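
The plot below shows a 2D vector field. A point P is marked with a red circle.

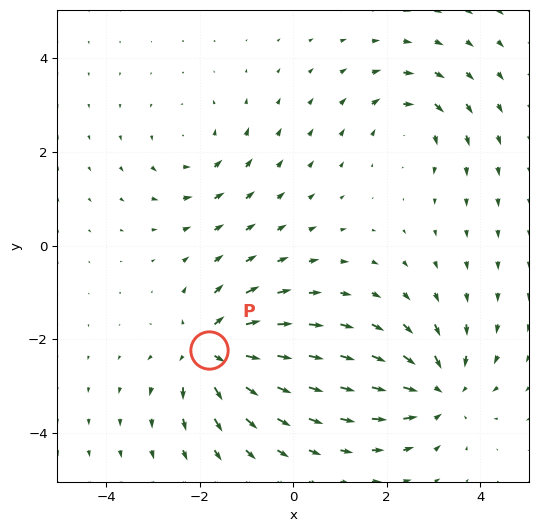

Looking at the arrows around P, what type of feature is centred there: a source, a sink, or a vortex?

source

At P (-1.8, -2.2) the arrows spread outward. Divergence about +6, curl ≈0 — positive divergence with near-zero curl is a source.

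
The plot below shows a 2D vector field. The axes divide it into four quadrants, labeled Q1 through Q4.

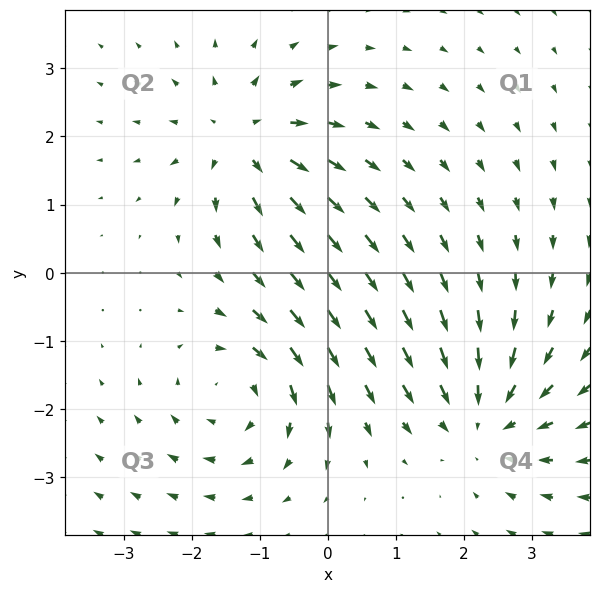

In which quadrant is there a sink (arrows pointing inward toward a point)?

Q4

The sink sits at approximately (2.3, -2.1), which lies in quadrant Q4. The divergence there is about -4, negative as expected for a sink.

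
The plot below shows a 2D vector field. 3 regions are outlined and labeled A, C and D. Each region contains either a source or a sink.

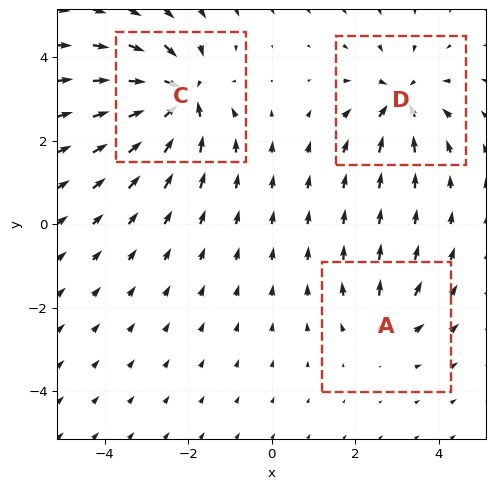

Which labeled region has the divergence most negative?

C

Divergence at each region's feature centre — A: about +2, C: about -6, D: about -4. Region C is most negative.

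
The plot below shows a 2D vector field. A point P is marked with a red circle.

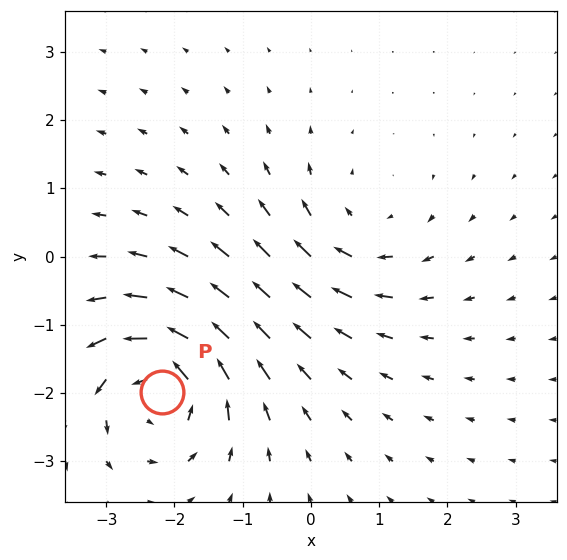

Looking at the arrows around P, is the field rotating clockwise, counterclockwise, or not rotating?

Near P at (-2.2, -2.0) the arrows circulate counterclockwise. The curl (z-component) there is about +6; positive curl means counterclockwise rotation.

counterclockwise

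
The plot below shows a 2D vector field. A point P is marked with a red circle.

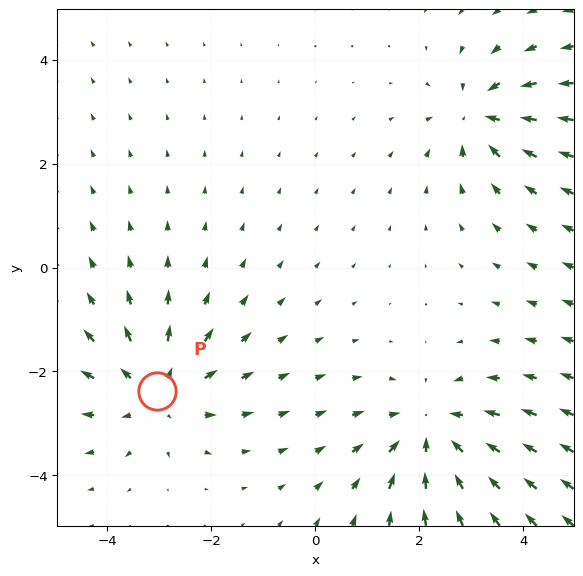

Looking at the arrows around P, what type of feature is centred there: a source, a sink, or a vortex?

source

At P (-3.0, -2.4) the arrows spread outward. Divergence about +3, curl ≈0 — positive divergence with near-zero curl is a source.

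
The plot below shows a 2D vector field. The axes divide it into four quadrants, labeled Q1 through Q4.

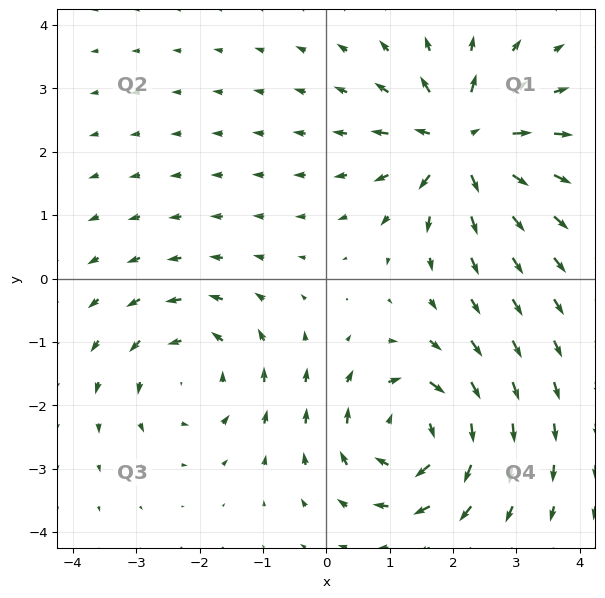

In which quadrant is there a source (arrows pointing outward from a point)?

Q1

The source sits at approximately (2.1, 2.1), which lies in quadrant Q1. The divergence there is about +6, positive as expected for a source.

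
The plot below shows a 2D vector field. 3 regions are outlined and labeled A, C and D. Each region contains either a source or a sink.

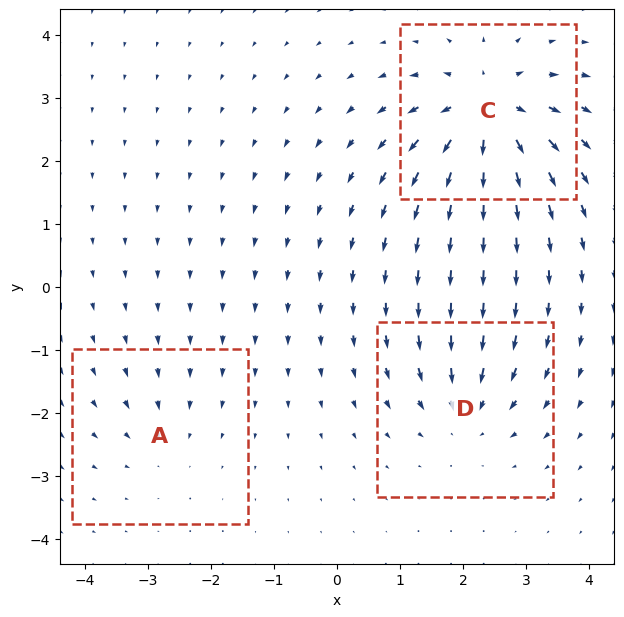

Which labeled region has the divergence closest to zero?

Divergence at each region's feature centre — A: about -2, C: about +7, D: about -4. Region A is closest to zero.

A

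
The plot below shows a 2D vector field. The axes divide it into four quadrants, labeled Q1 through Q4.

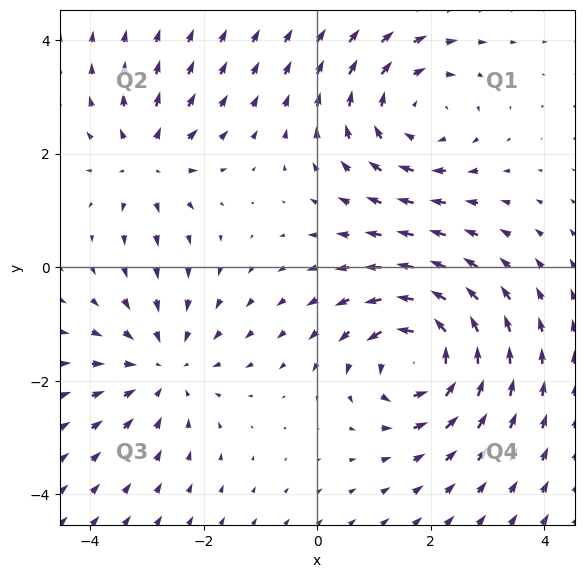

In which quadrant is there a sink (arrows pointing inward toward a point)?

The sink sits at approximately (-2.7, -1.8), which lies in quadrant Q3. The divergence there is about -3, negative as expected for a sink.

Q3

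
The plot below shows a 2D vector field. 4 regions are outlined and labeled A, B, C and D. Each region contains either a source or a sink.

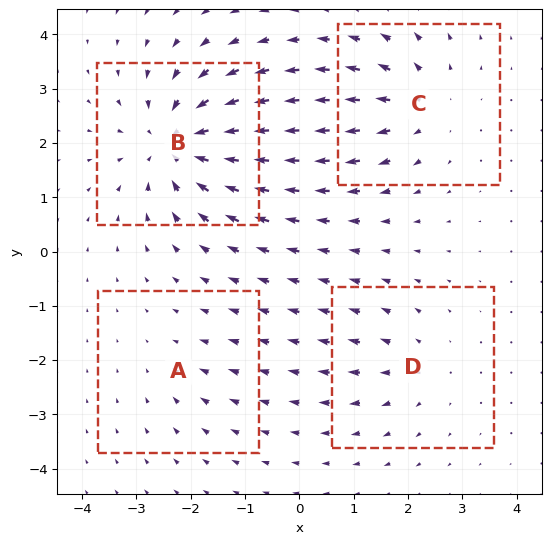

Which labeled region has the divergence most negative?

Divergence at each region's feature centre — A: about -2, B: about -7, C: about +4, D: about +3. Region B is most negative.

B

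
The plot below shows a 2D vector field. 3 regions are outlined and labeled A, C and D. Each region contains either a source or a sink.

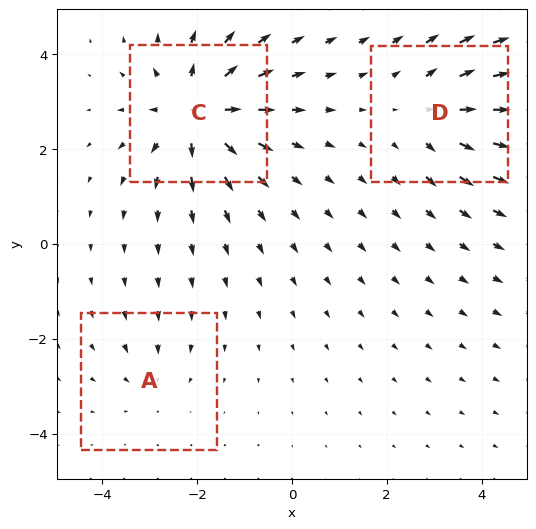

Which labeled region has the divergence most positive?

Divergence at each region's feature centre — A: about -2, C: about +5, D: about +3. Region C is most positive.

C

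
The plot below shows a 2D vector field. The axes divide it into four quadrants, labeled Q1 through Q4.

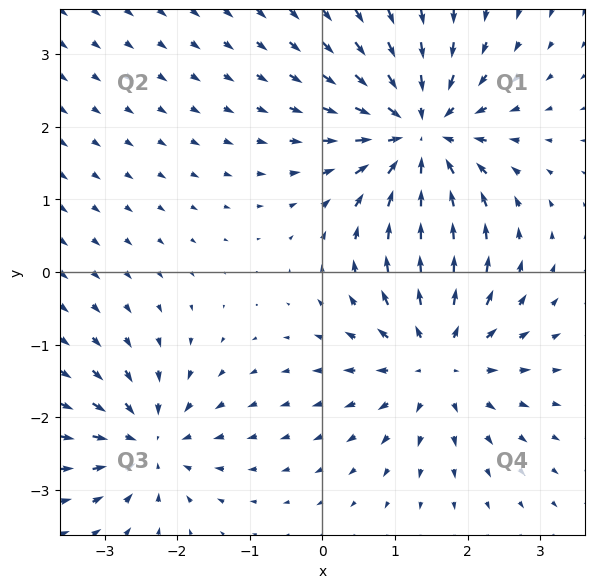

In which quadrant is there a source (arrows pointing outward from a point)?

The source sits at approximately (1.6, -1.2), which lies in quadrant Q4. The divergence there is about +5, positive as expected for a source.

Q4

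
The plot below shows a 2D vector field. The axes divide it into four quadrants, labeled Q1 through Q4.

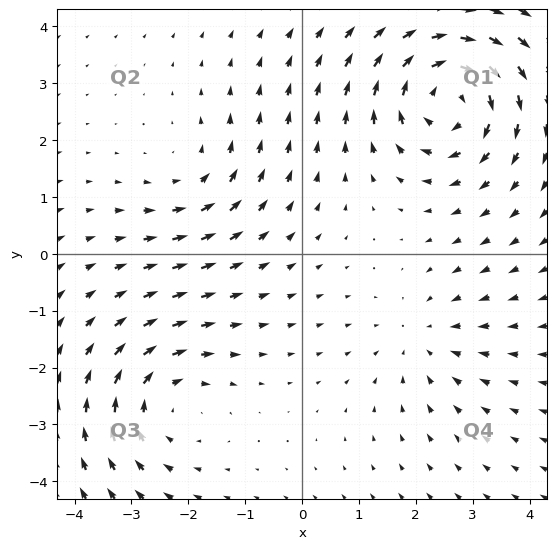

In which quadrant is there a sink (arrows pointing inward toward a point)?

The sink sits at approximately (2.2, -1.5), which lies in quadrant Q4. The divergence there is about -2, negative as expected for a sink.

Q4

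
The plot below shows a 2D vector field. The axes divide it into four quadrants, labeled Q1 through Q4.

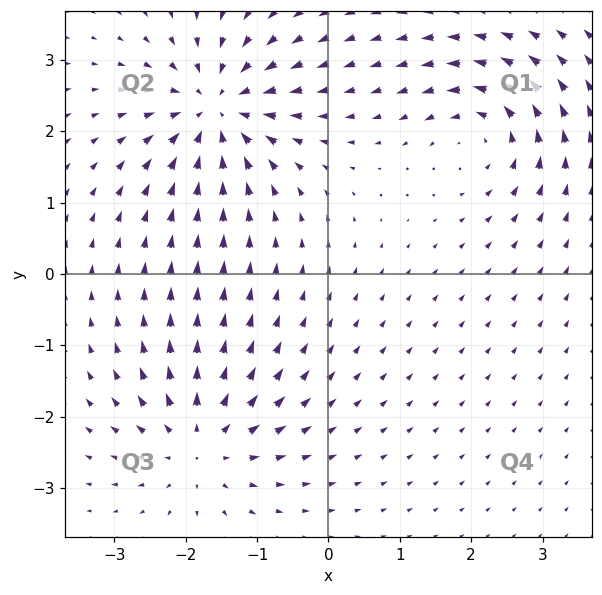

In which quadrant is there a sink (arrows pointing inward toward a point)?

Q2

The sink sits at approximately (-1.6, 2.3), which lies in quadrant Q2. The divergence there is about -6, negative as expected for a sink.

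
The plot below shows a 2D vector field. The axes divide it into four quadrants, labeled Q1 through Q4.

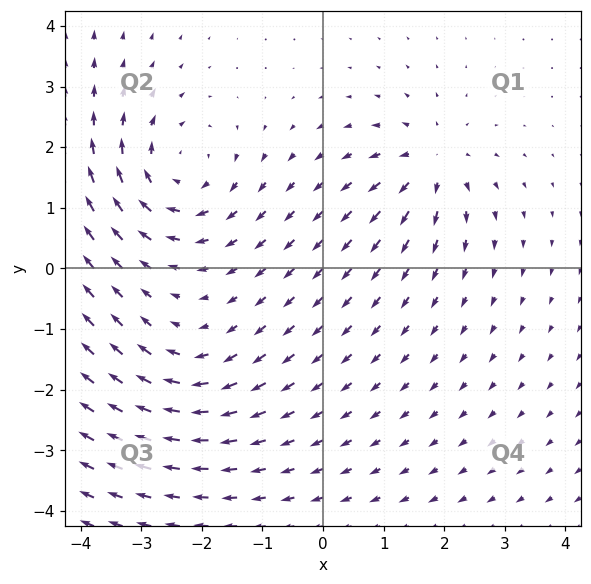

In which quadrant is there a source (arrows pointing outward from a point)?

The source sits at approximately (1.8, 1.7), which lies in quadrant Q1. The divergence there is about +4, positive as expected for a source.

Q1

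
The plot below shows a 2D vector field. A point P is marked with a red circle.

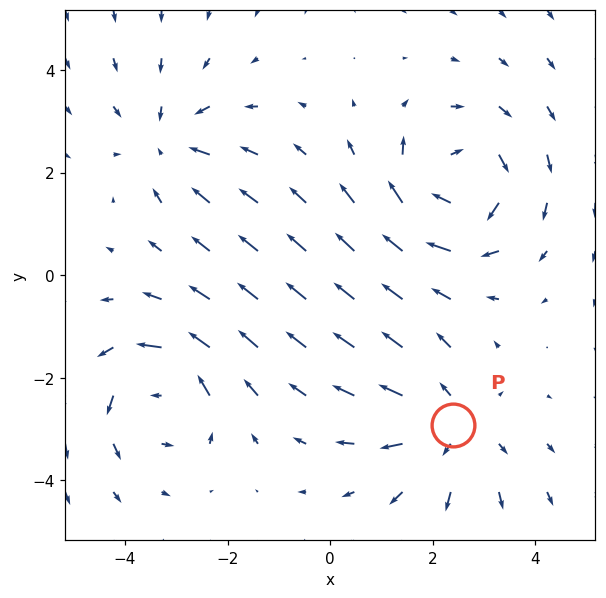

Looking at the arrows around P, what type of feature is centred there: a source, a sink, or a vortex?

source

At P (2.4, -2.9) the arrows spread outward. Divergence about +3, curl ≈0 — positive divergence with near-zero curl is a source.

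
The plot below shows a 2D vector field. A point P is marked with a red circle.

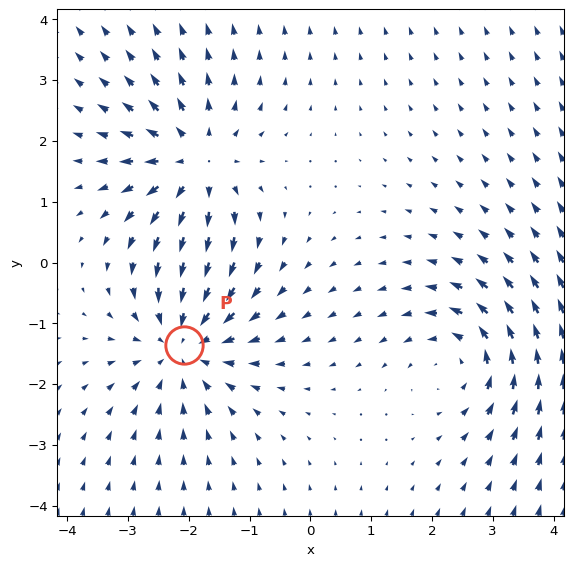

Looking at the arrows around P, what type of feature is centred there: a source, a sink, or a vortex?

sink

At P (-2.1, -1.3) the arrows converge inward. Divergence about -3, curl ≈0 — negative divergence with near-zero curl is a sink.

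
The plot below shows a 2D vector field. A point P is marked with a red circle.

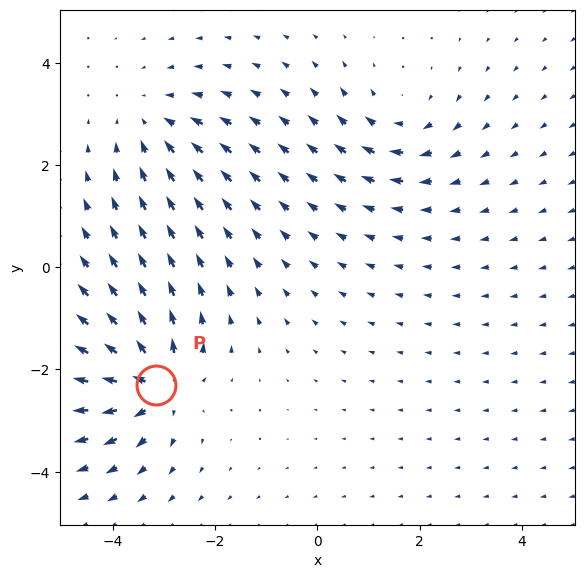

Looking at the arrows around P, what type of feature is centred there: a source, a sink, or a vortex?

At P (-3.1, -2.3) the arrows spread outward. Divergence about +5, curl ≈0 — positive divergence with near-zero curl is a source.

source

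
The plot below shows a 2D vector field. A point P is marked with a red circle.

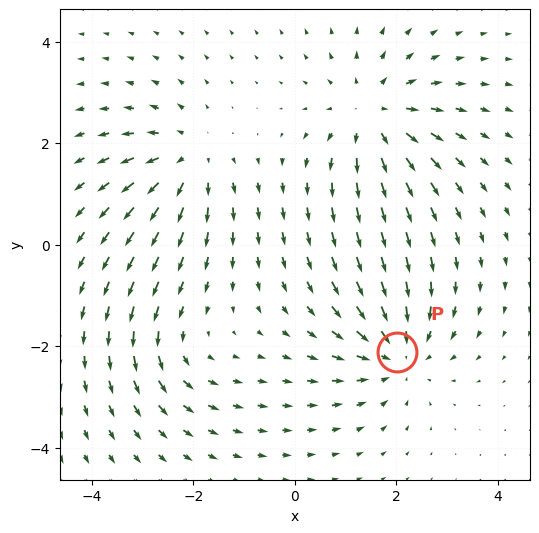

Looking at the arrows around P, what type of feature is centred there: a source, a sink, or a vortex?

At P (2.0, -2.1) the arrows converge inward. Divergence about -4, curl ≈0 — negative divergence with near-zero curl is a sink.

sink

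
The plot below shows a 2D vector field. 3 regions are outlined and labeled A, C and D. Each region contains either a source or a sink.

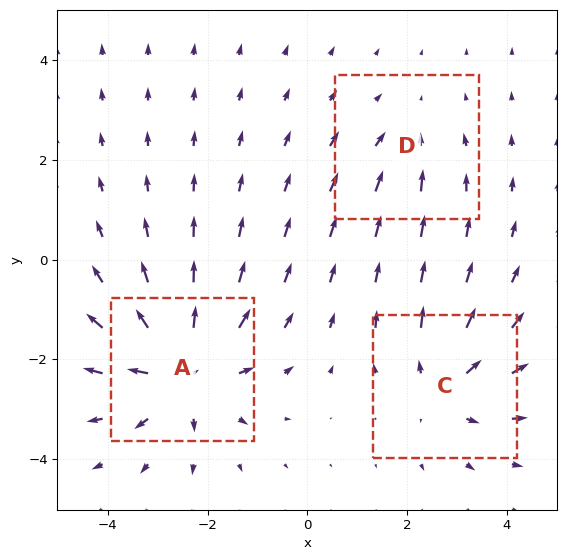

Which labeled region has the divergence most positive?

Divergence at each region's feature centre — A: about +5, C: about +3, D: about -2. Region A is most positive.

A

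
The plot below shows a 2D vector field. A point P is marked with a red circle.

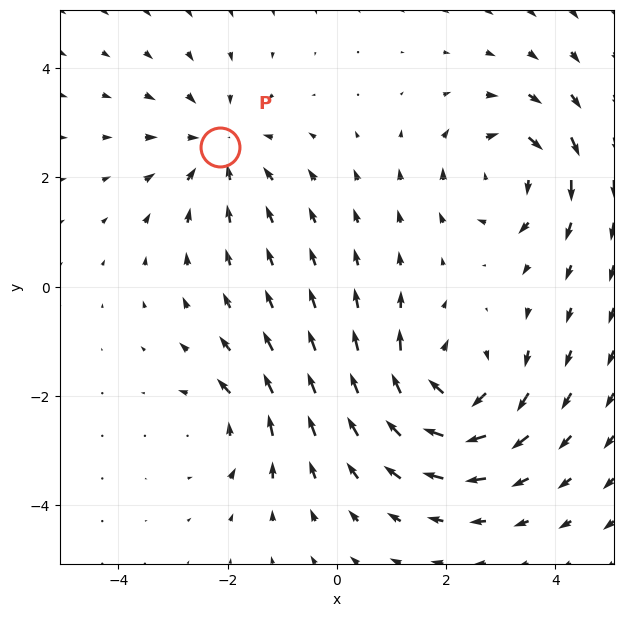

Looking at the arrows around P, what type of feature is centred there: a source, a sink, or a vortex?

sink

At P (-2.1, 2.6) the arrows converge inward. Divergence about -3, curl ≈0 — negative divergence with near-zero curl is a sink.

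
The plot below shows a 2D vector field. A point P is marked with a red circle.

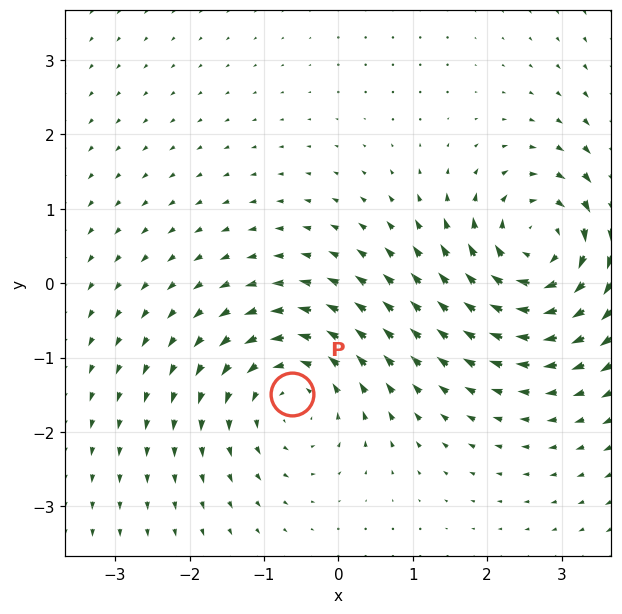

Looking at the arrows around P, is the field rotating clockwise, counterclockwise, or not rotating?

counterclockwise

Near P at (-0.6, -1.5) the arrows circulate counterclockwise. The curl (z-component) there is about +4; positive curl means counterclockwise rotation.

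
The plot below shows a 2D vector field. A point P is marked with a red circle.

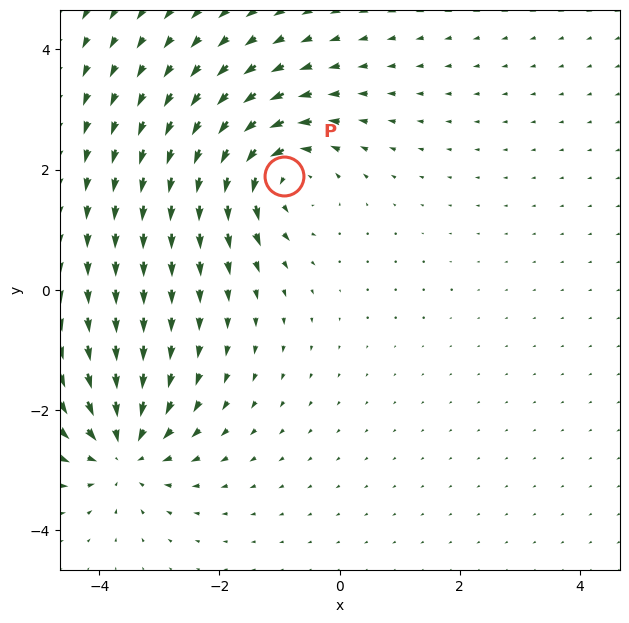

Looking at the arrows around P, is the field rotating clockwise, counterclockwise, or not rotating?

Near P at (-0.9, 1.9) the arrows circulate counterclockwise. The curl (z-component) there is about +5; positive curl means counterclockwise rotation.

counterclockwise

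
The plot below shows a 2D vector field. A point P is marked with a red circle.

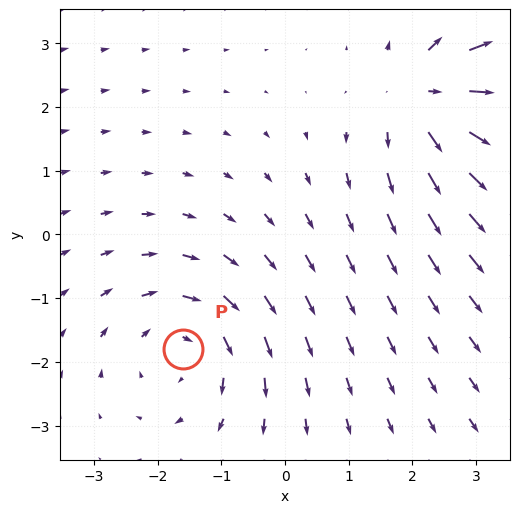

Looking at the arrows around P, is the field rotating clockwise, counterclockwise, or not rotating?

Near P at (-1.6, -1.8) the arrows circulate clockwise. The curl (z-component) there is about -3; negative curl means clockwise rotation.

clockwise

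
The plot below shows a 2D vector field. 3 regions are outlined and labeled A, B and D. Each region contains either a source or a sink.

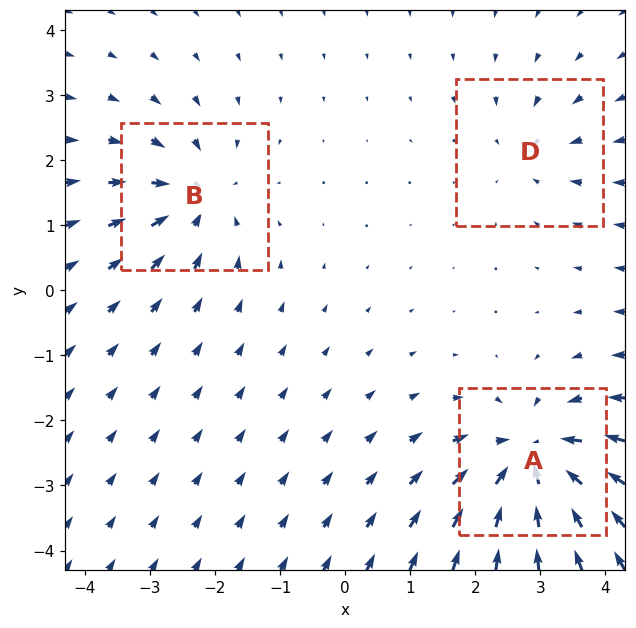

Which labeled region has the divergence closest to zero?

D

Divergence at each region's feature centre — A: about -6, B: about -4, D: about -2. Region D is closest to zero.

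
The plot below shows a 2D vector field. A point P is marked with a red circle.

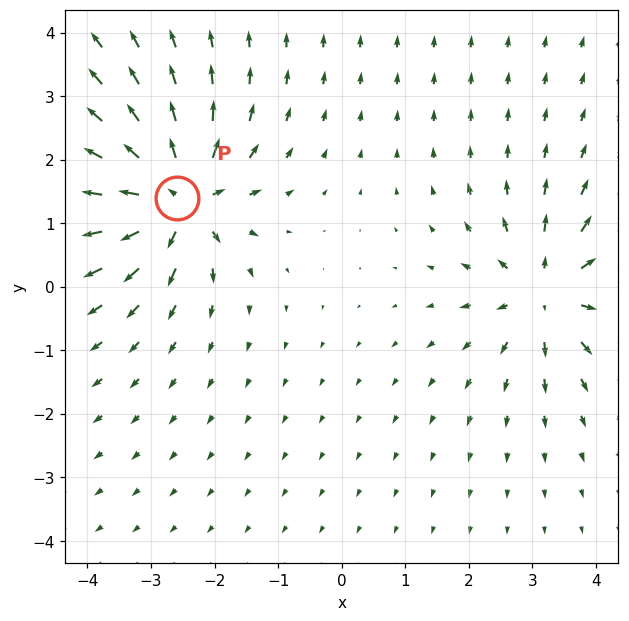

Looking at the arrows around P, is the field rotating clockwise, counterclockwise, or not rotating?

not rotating

Near P at (-2.6, 1.4) the arrows show no circulation. The curl there is ≈0.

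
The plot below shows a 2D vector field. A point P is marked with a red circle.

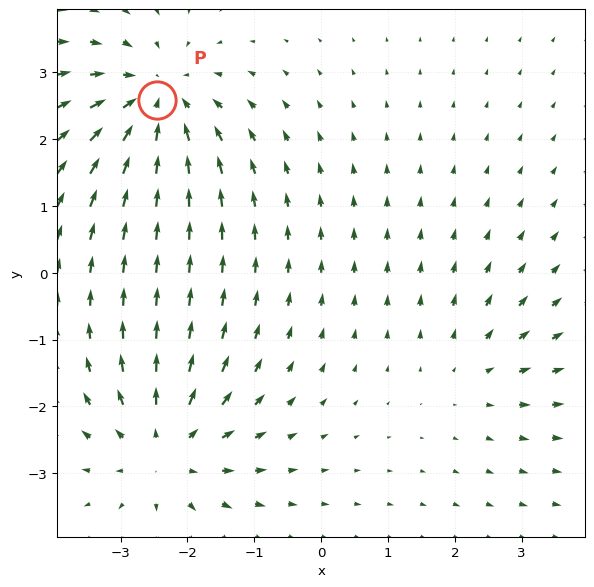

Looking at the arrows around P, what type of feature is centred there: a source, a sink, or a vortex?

At P (-2.5, 2.6) the arrows converge inward. Divergence about -5, curl ≈0 — negative divergence with near-zero curl is a sink.

sink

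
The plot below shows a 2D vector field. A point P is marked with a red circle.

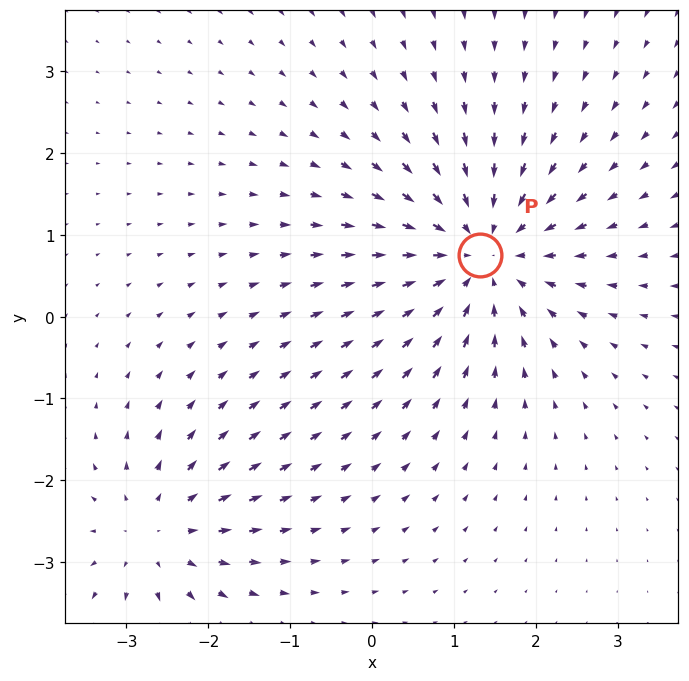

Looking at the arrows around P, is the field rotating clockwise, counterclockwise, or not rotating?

Near P at (1.3, 0.8) the arrows show no circulation. The curl there is ≈0.

not rotating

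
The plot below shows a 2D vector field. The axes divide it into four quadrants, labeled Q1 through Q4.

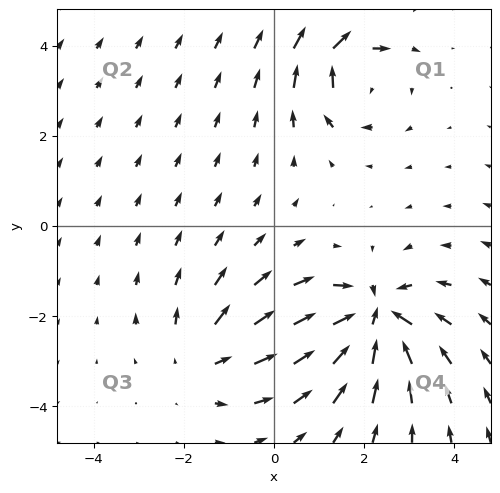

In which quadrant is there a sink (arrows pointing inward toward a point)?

The sink sits at approximately (2.2, -2.1), which lies in quadrant Q4. The divergence there is about -6, negative as expected for a sink.

Q4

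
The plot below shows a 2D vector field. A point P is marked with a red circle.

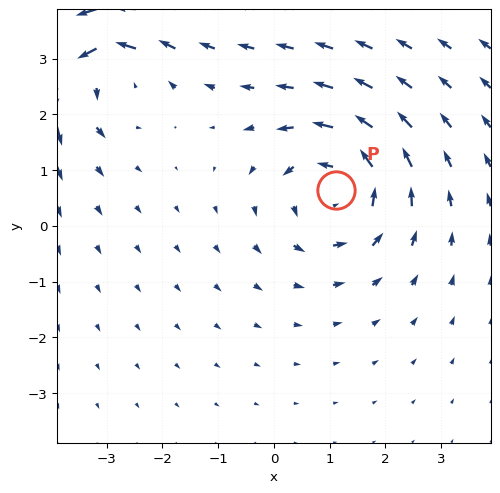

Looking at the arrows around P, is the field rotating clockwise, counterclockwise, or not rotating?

Near P at (1.1, 0.6) the arrows circulate counterclockwise. The curl (z-component) there is about +4; positive curl means counterclockwise rotation.

counterclockwise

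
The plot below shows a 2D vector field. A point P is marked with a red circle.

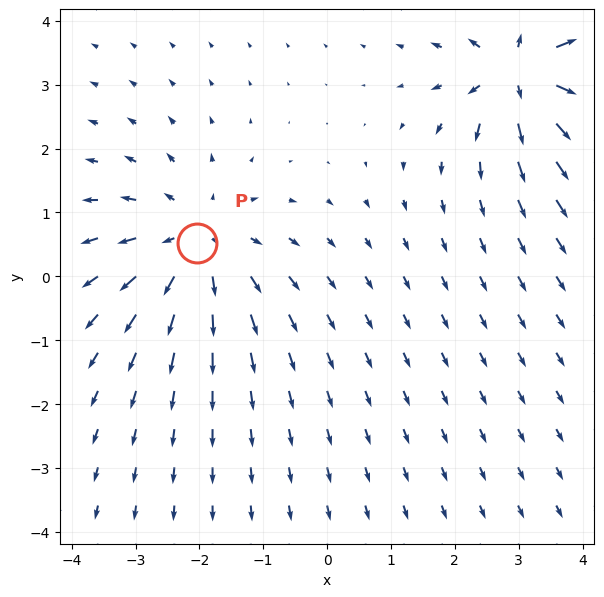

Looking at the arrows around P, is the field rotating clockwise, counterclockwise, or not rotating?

not rotating

Near P at (-2.0, 0.5) the arrows show no circulation. The curl there is ≈0.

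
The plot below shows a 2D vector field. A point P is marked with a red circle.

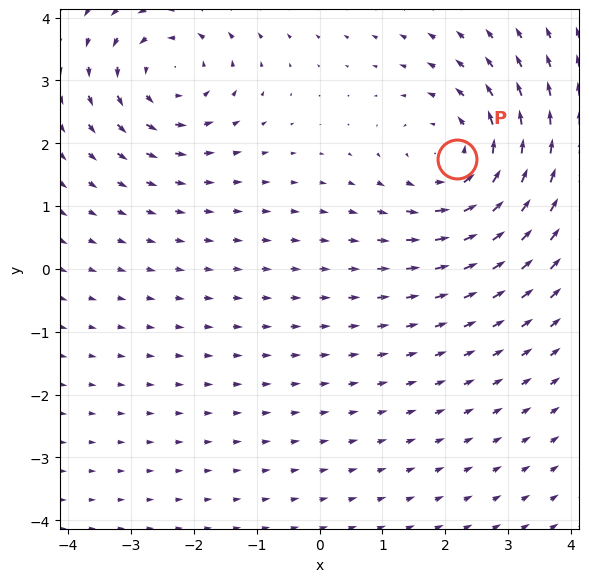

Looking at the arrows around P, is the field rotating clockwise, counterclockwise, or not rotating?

Near P at (2.2, 1.7) the arrows circulate counterclockwise. The curl (z-component) there is about +3; positive curl means counterclockwise rotation.

counterclockwise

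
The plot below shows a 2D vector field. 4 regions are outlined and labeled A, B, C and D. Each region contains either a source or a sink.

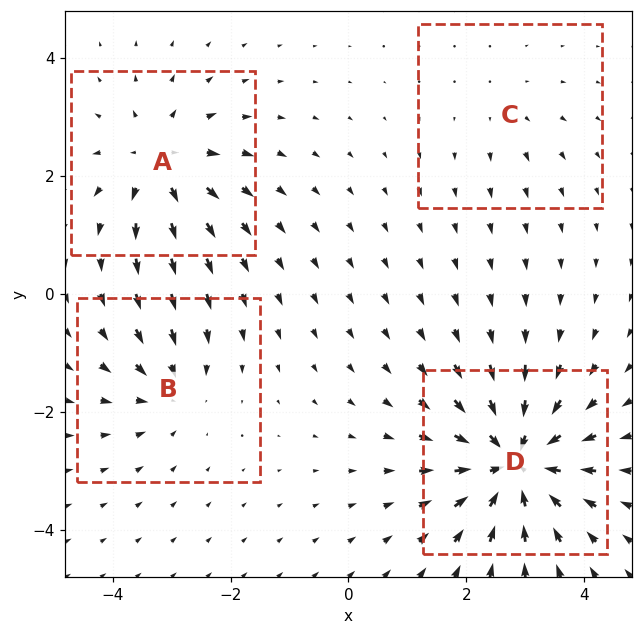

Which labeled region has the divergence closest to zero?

Divergence at each region's feature centre — A: about +5, B: about -4, C: about +2, D: about -8. Region C is closest to zero.

C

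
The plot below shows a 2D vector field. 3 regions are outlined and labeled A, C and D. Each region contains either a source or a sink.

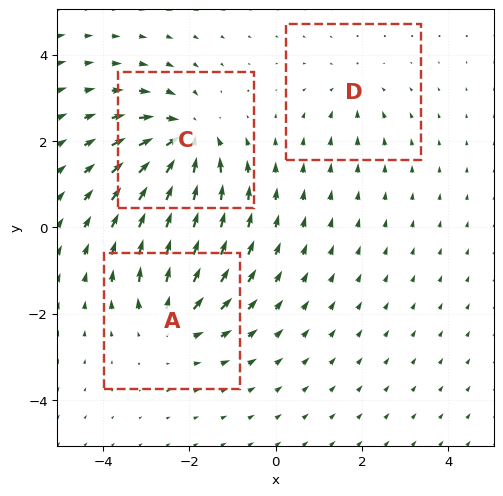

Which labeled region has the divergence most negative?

C

Divergence at each region's feature centre — A: about +4, C: about -5, D: about -2. Region C is most negative.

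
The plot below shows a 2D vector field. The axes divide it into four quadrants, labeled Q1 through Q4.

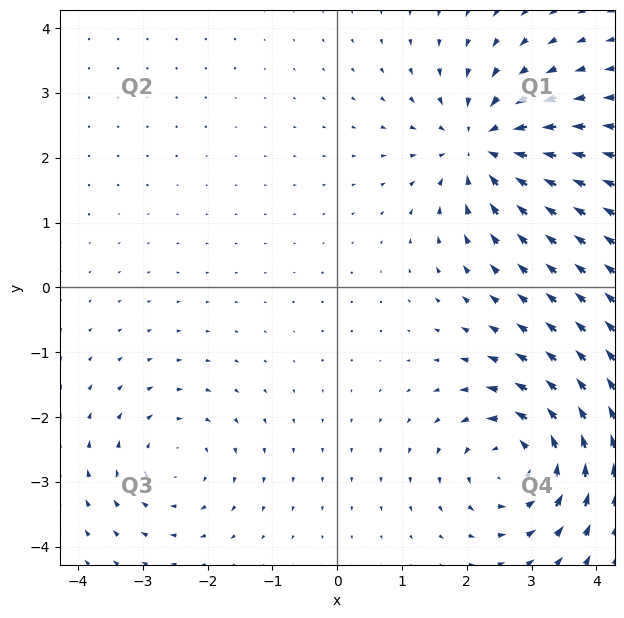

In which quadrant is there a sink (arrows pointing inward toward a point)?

The sink sits at approximately (2.2, 2.2), which lies in quadrant Q1. The divergence there is about -6, negative as expected for a sink.

Q1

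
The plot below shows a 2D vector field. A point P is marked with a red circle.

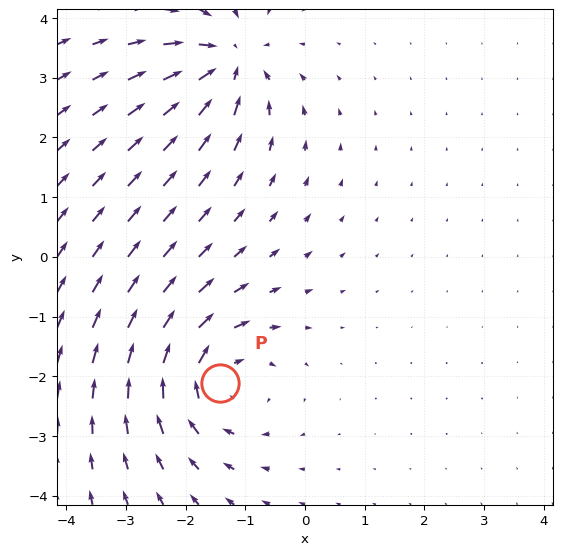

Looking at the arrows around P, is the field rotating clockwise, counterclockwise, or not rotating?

Near P at (-1.4, -2.1) the arrows circulate clockwise. The curl (z-component) there is about -3; negative curl means clockwise rotation.

clockwise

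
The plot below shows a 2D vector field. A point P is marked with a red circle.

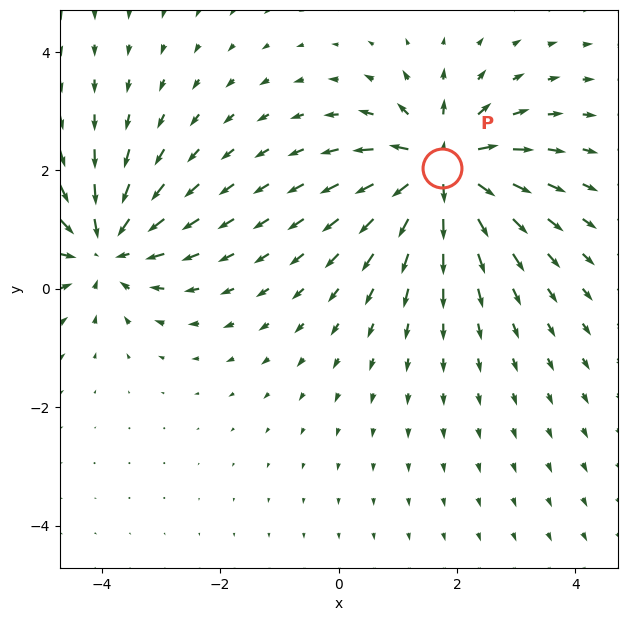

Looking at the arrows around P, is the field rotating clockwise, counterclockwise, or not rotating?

not rotating

Near P at (1.7, 2.0) the arrows show no circulation. The curl there is ≈0.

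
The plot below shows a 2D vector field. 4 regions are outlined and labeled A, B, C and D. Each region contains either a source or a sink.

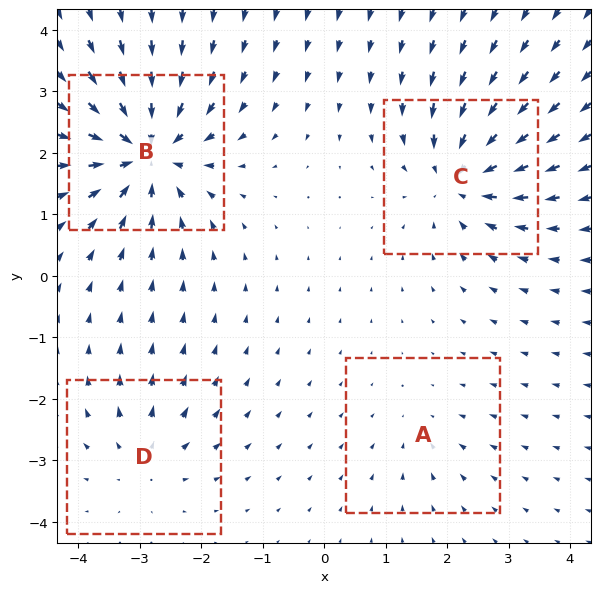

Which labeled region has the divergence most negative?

B

Divergence at each region's feature centre — A: about -2, B: about -8, C: about -6, D: about +4. Region B is most negative.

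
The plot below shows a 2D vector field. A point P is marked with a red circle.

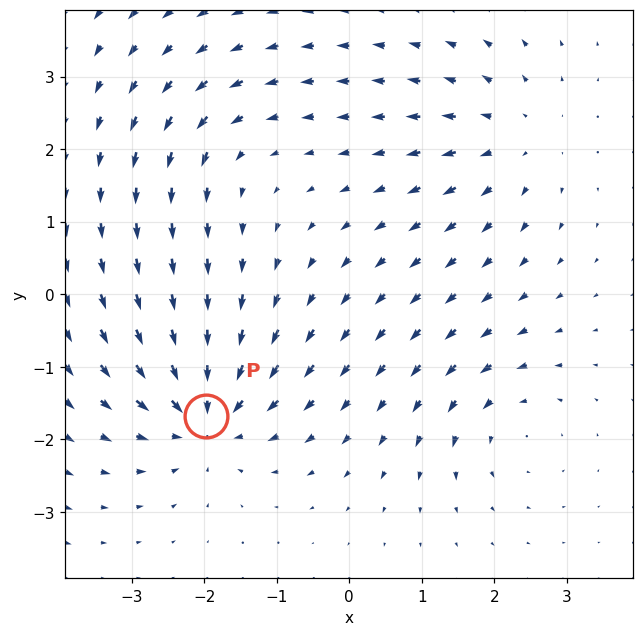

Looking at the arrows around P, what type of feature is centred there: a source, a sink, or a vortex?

sink

At P (-2.0, -1.7) the arrows converge inward. Divergence about -6, curl ≈0 — negative divergence with near-zero curl is a sink.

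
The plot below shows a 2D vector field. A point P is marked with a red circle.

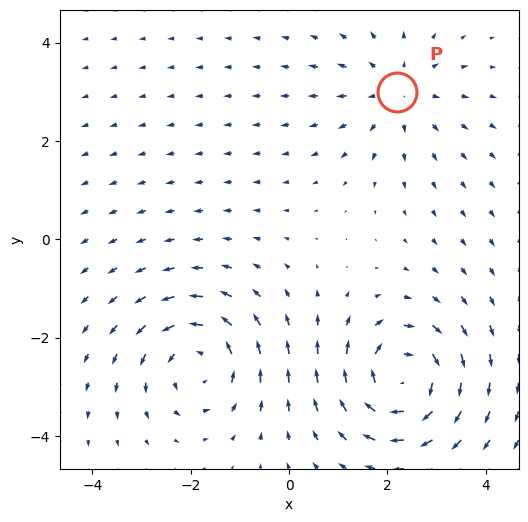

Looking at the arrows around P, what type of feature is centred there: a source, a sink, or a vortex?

source

At P (2.2, 3.0) the arrows spread outward. Divergence about +3, curl ≈0 — positive divergence with near-zero curl is a source.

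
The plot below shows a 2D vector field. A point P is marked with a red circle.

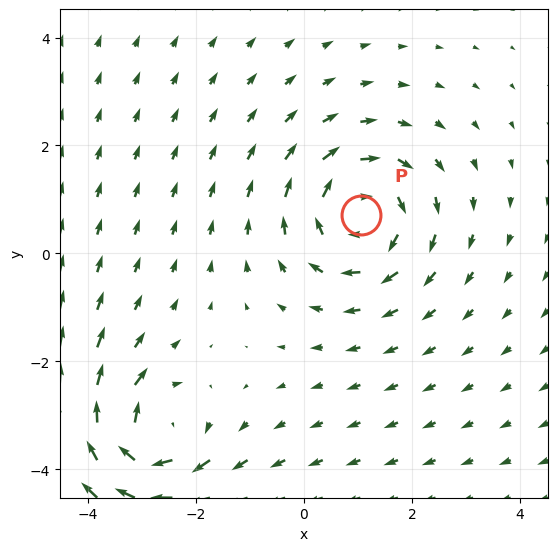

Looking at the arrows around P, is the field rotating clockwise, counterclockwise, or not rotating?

Near P at (1.0, 0.7) the arrows circulate clockwise. The curl (z-component) there is about -3; negative curl means clockwise rotation.

clockwise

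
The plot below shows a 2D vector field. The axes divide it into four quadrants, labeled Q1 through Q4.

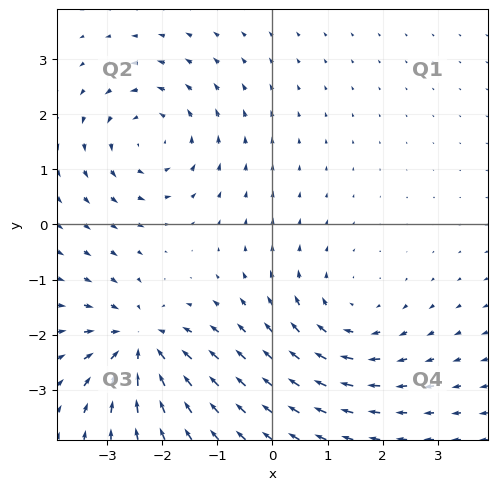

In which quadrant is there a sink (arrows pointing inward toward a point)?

The sink sits at approximately (-2.4, -2.2), which lies in quadrant Q3. The divergence there is about -6, negative as expected for a sink.

Q3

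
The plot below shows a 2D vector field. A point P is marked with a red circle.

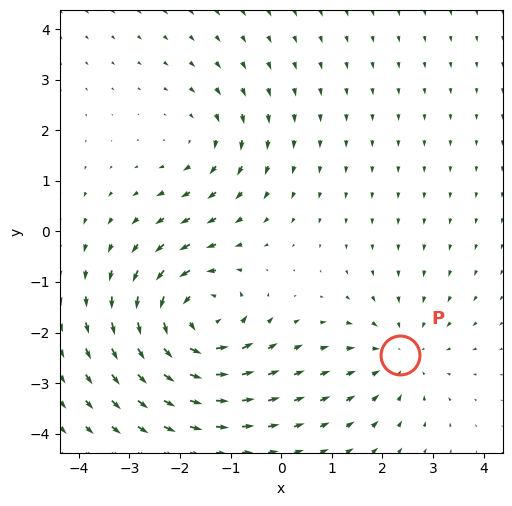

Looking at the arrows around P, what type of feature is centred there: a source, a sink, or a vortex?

sink

At P (2.3, -2.4) the arrows converge inward. Divergence about -2, curl ≈0 — negative divergence with near-zero curl is a sink.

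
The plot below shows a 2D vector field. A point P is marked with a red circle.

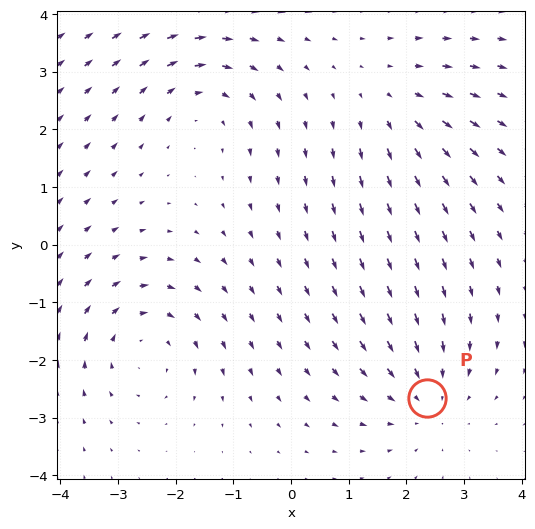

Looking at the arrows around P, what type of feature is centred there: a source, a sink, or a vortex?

sink

At P (2.4, -2.7) the arrows converge inward. Divergence about -3, curl ≈0 — negative divergence with near-zero curl is a sink.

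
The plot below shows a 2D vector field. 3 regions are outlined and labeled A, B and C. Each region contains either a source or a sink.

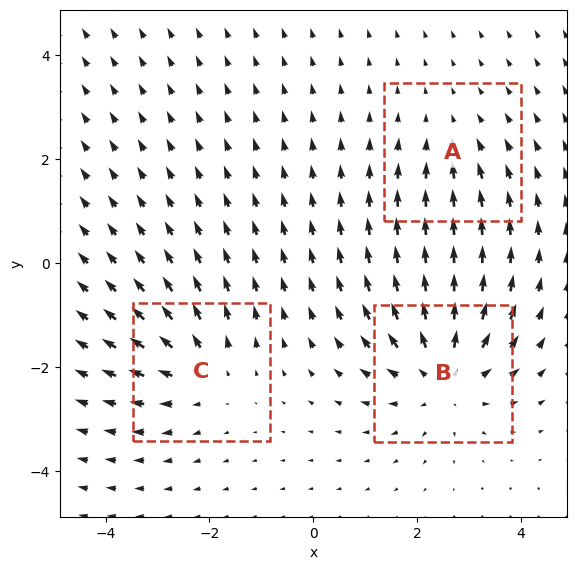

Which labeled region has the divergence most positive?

B

Divergence at each region's feature centre — A: about -2, B: about +4, C: about +3. Region B is most positive.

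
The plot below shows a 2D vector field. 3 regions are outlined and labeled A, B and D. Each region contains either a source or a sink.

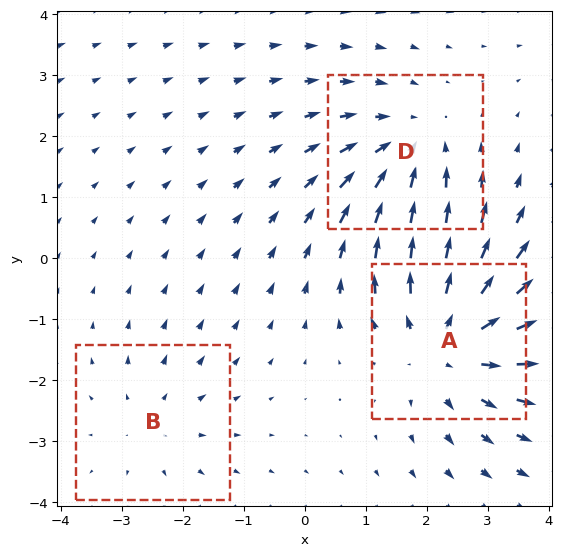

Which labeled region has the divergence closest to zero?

Divergence at each region's feature centre — A: about +4, B: about +2, D: about -3. Region B is closest to zero.

B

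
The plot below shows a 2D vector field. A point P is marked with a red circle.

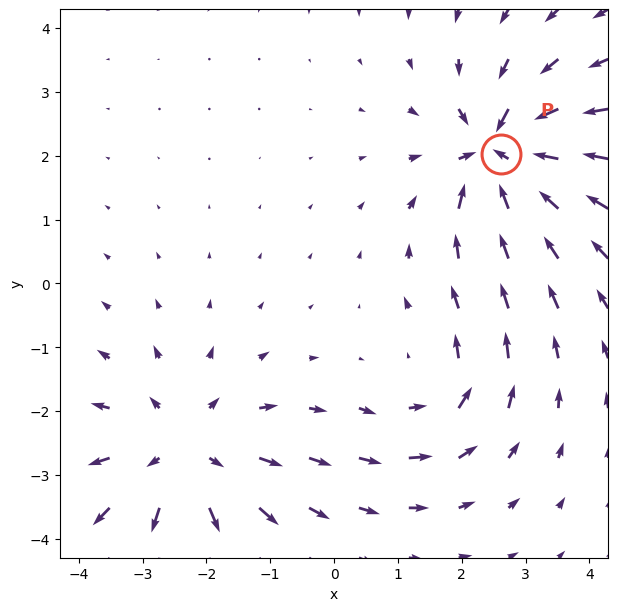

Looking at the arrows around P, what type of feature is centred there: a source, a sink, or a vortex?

At P (2.6, 2.0) the arrows converge inward. Divergence about -7, curl ≈0 — negative divergence with near-zero curl is a sink.

sink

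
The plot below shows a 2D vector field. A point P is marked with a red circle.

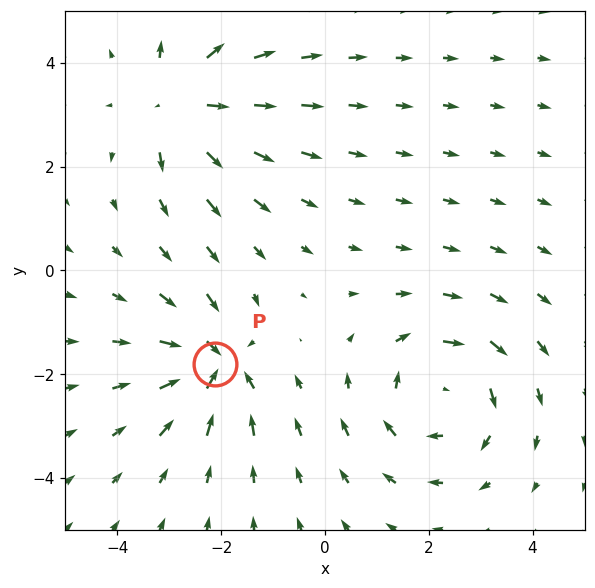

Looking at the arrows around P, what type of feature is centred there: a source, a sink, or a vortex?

At P (-2.1, -1.8) the arrows converge inward. Divergence about -5, curl ≈0 — negative divergence with near-zero curl is a sink.

sink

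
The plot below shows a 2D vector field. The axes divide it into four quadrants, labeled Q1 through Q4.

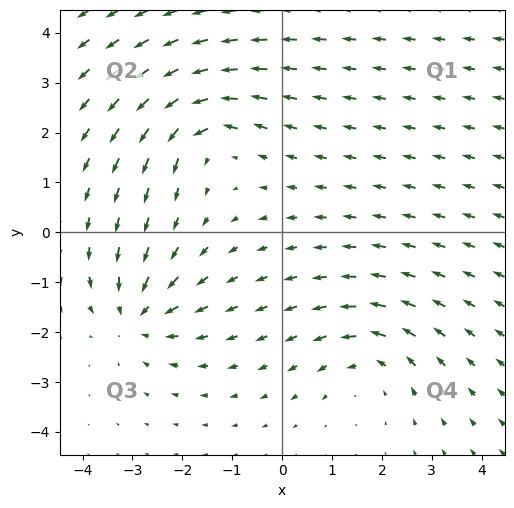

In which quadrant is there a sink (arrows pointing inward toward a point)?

The sink sits at approximately (-2.9, -1.7), which lies in quadrant Q3. The divergence there is about -3, negative as expected for a sink.

Q3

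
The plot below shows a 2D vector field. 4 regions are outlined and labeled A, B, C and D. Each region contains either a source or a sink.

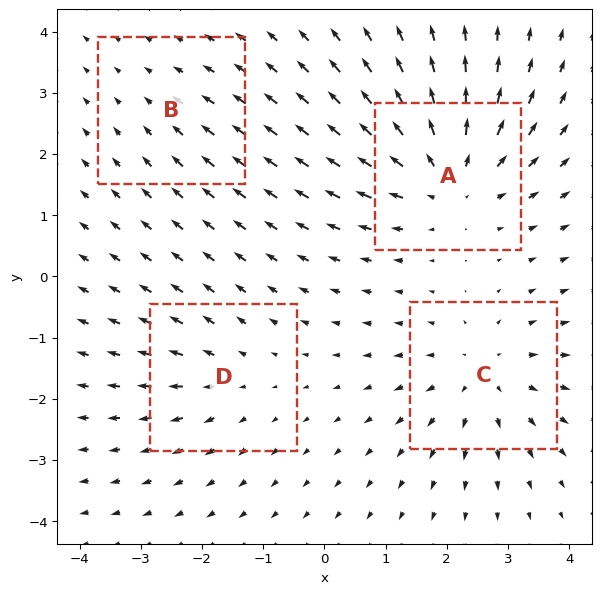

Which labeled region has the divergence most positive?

A

Divergence at each region's feature centre — A: about +6, B: about -2, C: about +5, D: about +3. Region A is most positive.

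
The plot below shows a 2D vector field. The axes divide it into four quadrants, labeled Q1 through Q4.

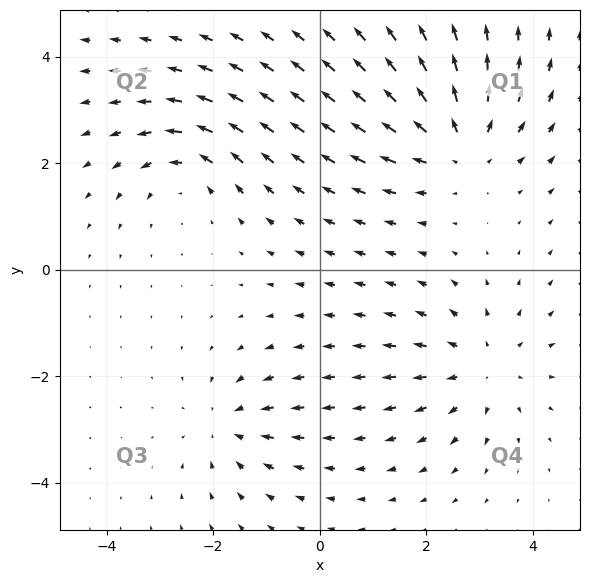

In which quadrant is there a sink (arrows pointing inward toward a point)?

Q3

The sink sits at approximately (-1.7, -2.9), which lies in quadrant Q3. The divergence there is about -3, negative as expected for a sink.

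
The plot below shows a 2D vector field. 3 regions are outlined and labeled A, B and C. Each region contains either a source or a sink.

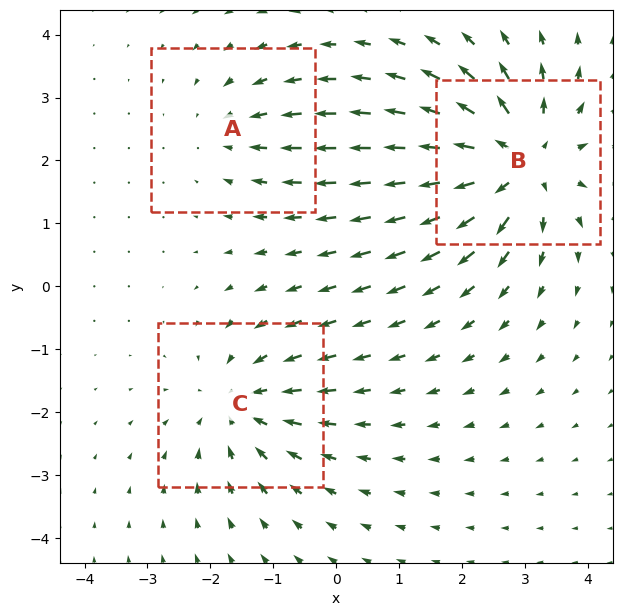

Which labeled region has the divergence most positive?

Divergence at each region's feature centre — A: about -2, B: about +5, C: about -3. Region B is most positive.

B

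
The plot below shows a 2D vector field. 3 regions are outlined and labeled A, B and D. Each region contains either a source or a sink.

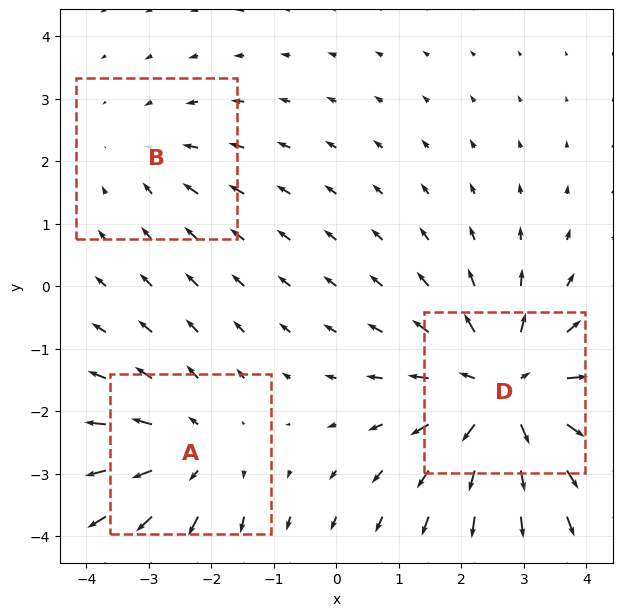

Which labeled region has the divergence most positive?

Divergence at each region's feature centre — A: about +3, B: about -2, D: about +4. Region D is most positive.

D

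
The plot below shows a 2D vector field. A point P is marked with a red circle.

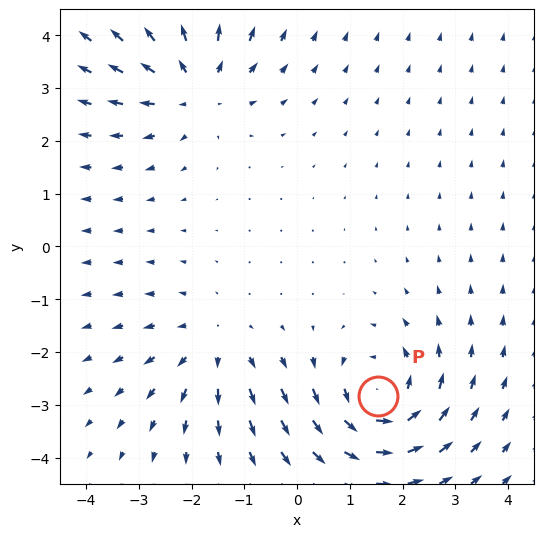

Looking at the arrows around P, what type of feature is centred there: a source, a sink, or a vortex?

At P (1.5, -2.8) the arrows circulate counterclockwise. Divergence ≈0, curl about +6 — near-zero divergence with nonzero curl is a vortex.

vortex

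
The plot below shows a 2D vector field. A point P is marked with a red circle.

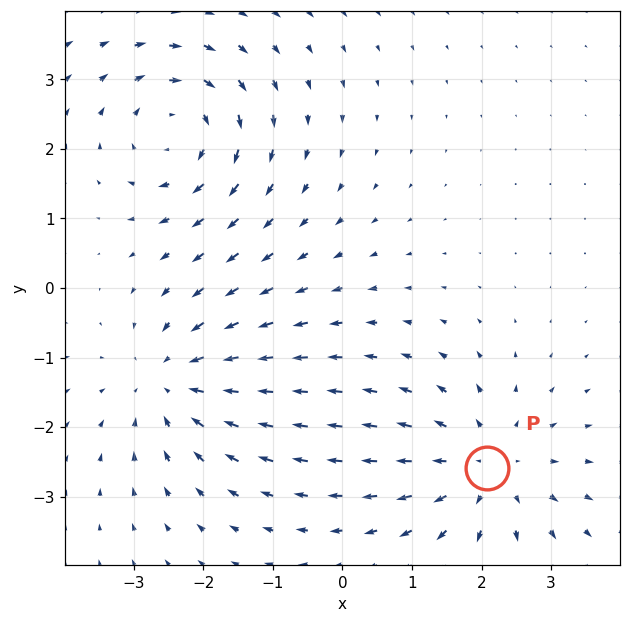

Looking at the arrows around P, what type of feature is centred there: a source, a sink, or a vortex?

source

At P (2.1, -2.6) the arrows spread outward. Divergence about +3, curl ≈0 — positive divergence with near-zero curl is a source.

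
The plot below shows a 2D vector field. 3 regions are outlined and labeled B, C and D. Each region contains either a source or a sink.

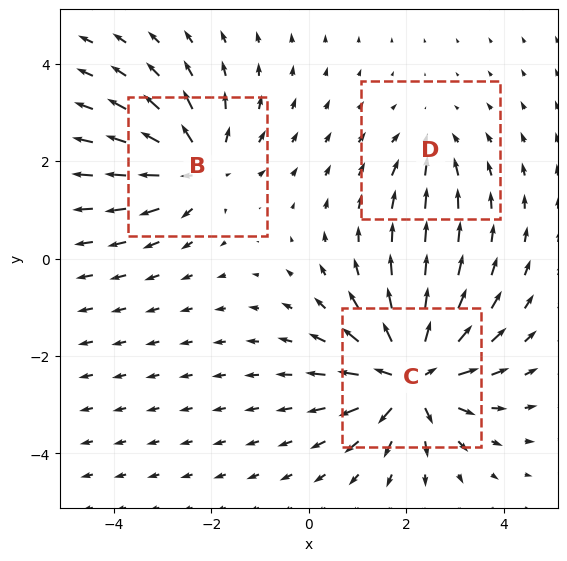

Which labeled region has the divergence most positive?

C

Divergence at each region's feature centre — B: about +4, C: about +6, D: about -2. Region C is most positive.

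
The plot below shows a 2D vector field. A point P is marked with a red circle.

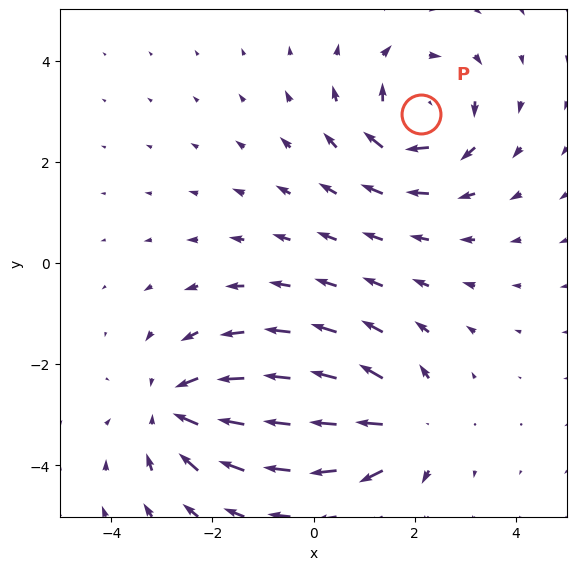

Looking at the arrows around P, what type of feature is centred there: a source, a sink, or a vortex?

At P (2.1, 2.9) the arrows circulate clockwise. Divergence ≈0, curl about -5 — near-zero divergence with nonzero curl is a vortex.

vortex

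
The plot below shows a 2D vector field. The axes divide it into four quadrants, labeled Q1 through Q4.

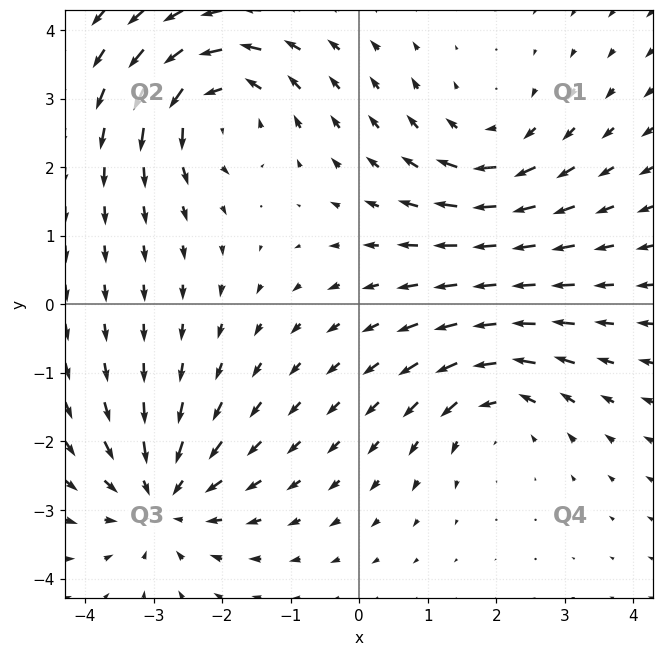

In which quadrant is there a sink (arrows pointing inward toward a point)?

The sink sits at approximately (-2.9, -2.8), which lies in quadrant Q3. The divergence there is about -5, negative as expected for a sink.

Q3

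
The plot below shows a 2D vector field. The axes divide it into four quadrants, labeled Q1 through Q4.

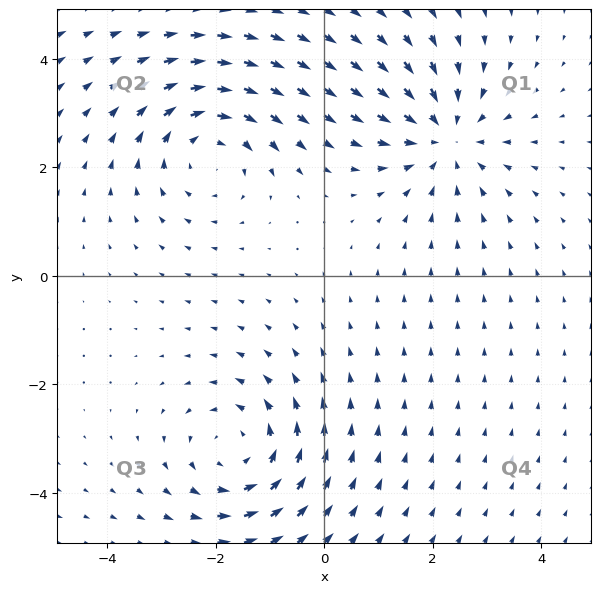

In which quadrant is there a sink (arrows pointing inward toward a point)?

The sink sits at approximately (2.2, 2.5), which lies in quadrant Q1. The divergence there is about -4, negative as expected for a sink.

Q1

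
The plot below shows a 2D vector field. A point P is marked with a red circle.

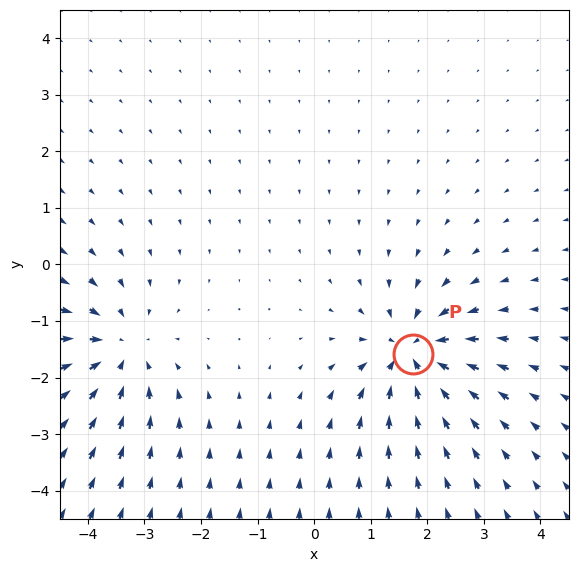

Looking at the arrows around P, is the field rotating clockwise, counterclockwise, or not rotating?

Near P at (1.7, -1.6) the arrows show no circulation. The curl there is ≈0.

not rotating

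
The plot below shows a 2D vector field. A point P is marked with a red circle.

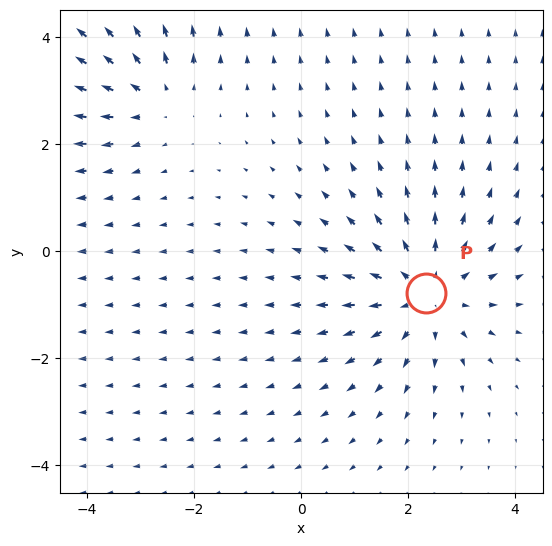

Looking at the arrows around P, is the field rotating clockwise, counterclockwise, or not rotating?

Near P at (2.3, -0.8) the arrows show no circulation. The curl there is ≈0.

not rotating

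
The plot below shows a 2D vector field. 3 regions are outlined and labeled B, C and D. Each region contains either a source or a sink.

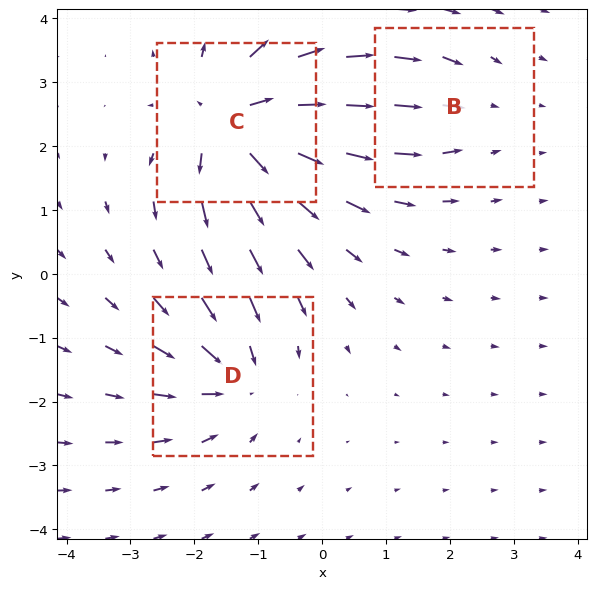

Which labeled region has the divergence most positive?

C

Divergence at each region's feature centre — B: about -2, C: about +6, D: about -4. Region C is most positive.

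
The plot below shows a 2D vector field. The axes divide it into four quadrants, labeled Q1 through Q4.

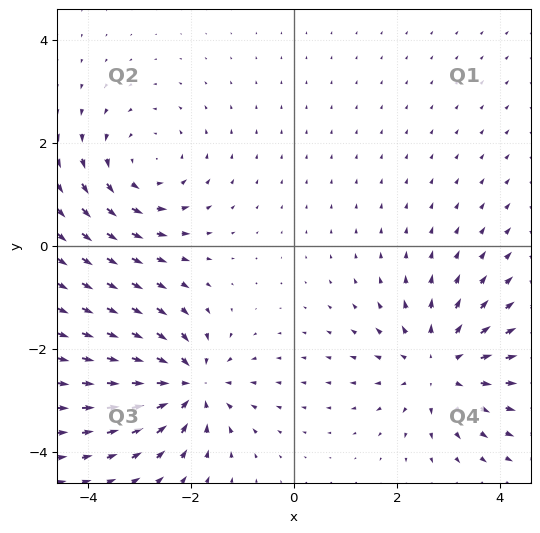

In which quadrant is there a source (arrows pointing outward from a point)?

The source sits at approximately (2.8, -2.3), which lies in quadrant Q4. The divergence there is about +4, positive as expected for a source.

Q4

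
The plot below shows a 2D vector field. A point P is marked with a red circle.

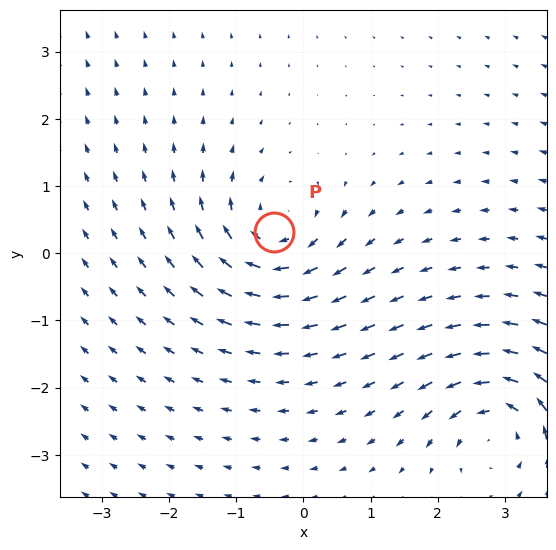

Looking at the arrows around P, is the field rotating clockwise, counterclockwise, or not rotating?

Near P at (-0.4, 0.3) the arrows circulate clockwise. The curl (z-component) there is about -4; negative curl means clockwise rotation.

clockwise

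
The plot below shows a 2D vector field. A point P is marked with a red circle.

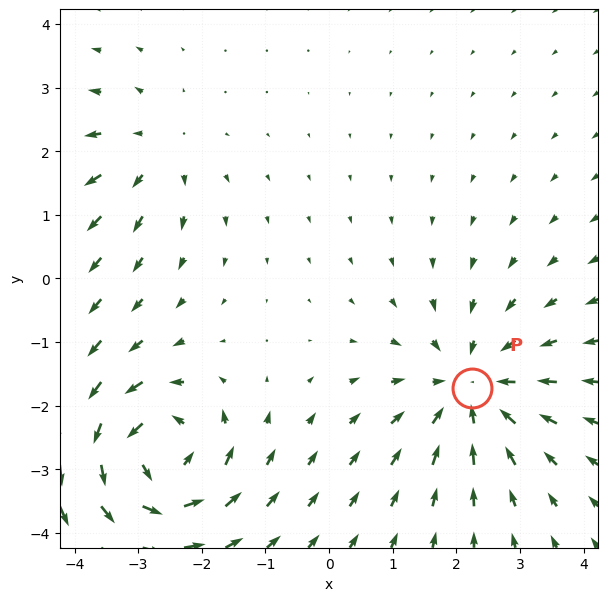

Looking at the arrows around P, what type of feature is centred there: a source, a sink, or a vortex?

At P (2.2, -1.7) the arrows converge inward. Divergence about -4, curl ≈0 — negative divergence with near-zero curl is a sink.

sink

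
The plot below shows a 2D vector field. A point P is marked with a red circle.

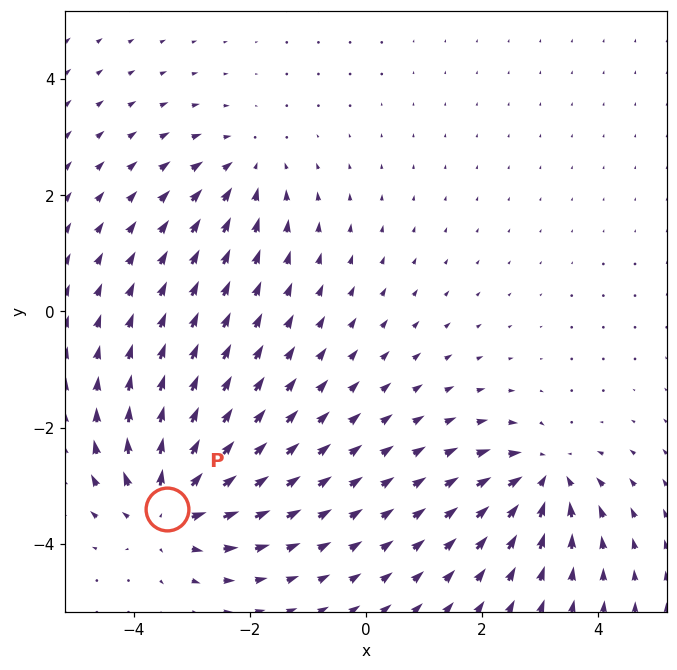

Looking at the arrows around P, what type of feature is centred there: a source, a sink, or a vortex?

source

At P (-3.4, -3.4) the arrows spread outward. Divergence about +6, curl ≈0 — positive divergence with near-zero curl is a source.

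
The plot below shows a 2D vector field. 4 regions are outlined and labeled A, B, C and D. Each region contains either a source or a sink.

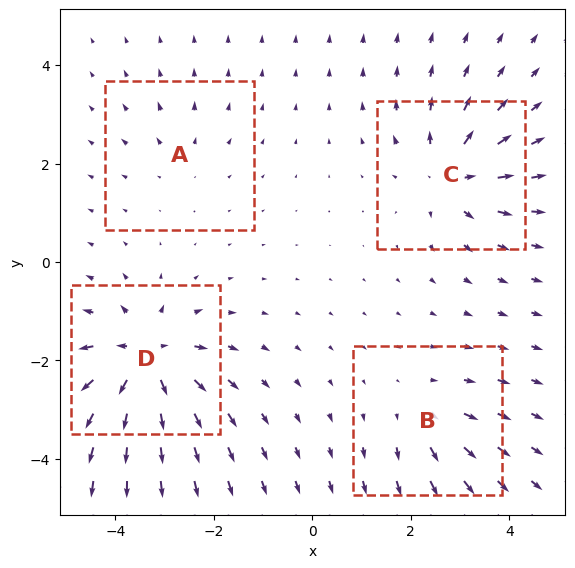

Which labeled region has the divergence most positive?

D

Divergence at each region's feature centre — A: about +2, B: about +4, C: about +6, D: about +8. Region D is most positive.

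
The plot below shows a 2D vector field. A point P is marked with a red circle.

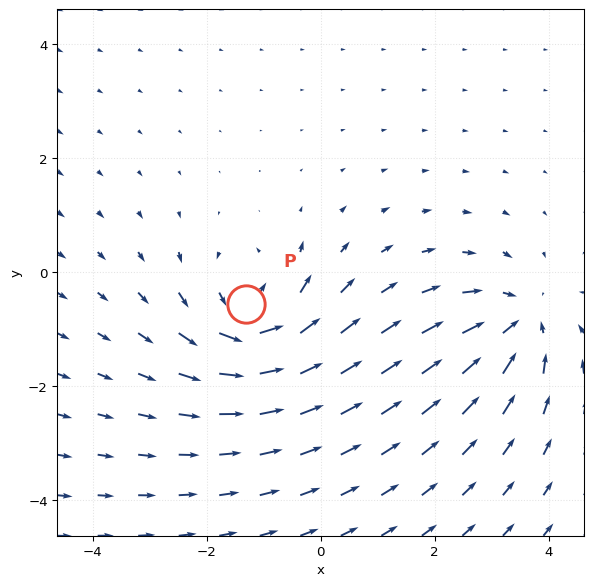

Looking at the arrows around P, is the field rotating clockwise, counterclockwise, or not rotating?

Near P at (-1.3, -0.5) the arrows circulate counterclockwise. The curl (z-component) there is about +4; positive curl means counterclockwise rotation.

counterclockwise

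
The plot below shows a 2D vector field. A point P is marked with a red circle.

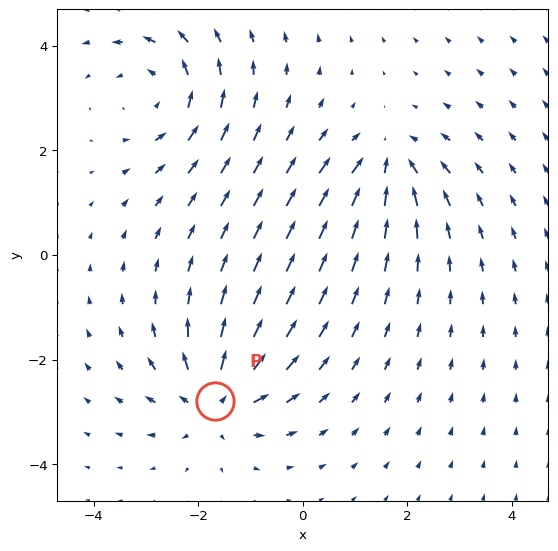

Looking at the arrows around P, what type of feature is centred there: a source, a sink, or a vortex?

source

At P (-1.7, -2.8) the arrows spread outward. Divergence about +4, curl ≈0 — positive divergence with near-zero curl is a source.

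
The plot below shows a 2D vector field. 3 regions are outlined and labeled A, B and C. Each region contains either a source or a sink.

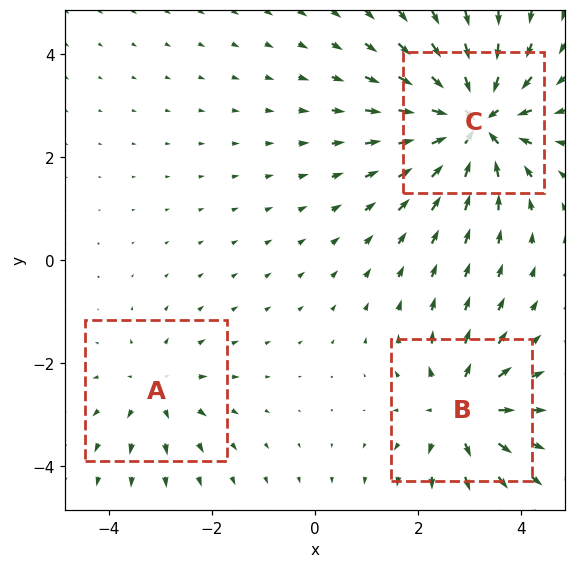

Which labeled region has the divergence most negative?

Divergence at each region's feature centre — A: about +2, B: about +4, C: about -6. Region C is most negative.

C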